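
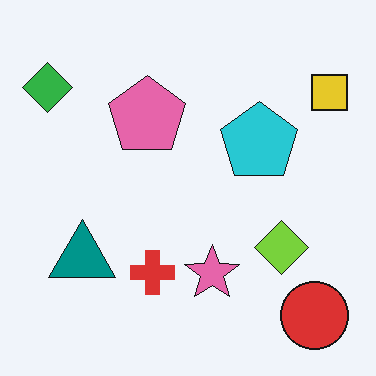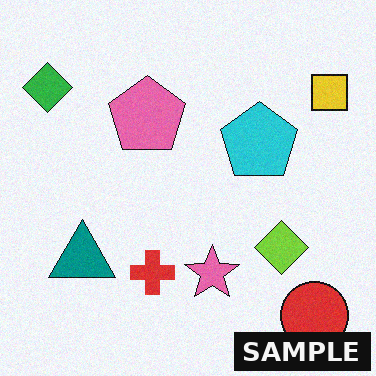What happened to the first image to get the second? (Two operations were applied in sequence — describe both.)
The image was degraded with subtle gaussian noise, then watermarked with the text "SAMPLE" in the lower-right corner.

Random speckle covers the whole image, including the flat background. A dark label reading "SAMPLE" appears in the lower-right corner.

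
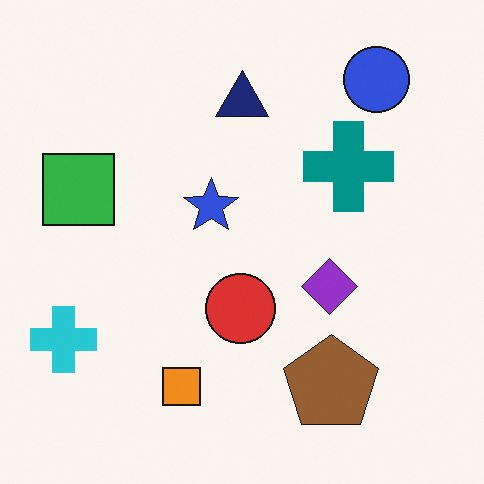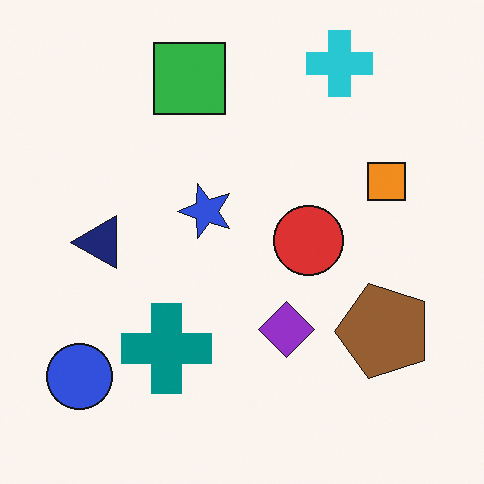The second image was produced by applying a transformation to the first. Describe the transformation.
Transposed (reflected across the top-left ↔ bottom-right diagonal).

Shapes have swapped their row and column positions — what was in the top-right is now in the bottom-left — a diagonal reflection.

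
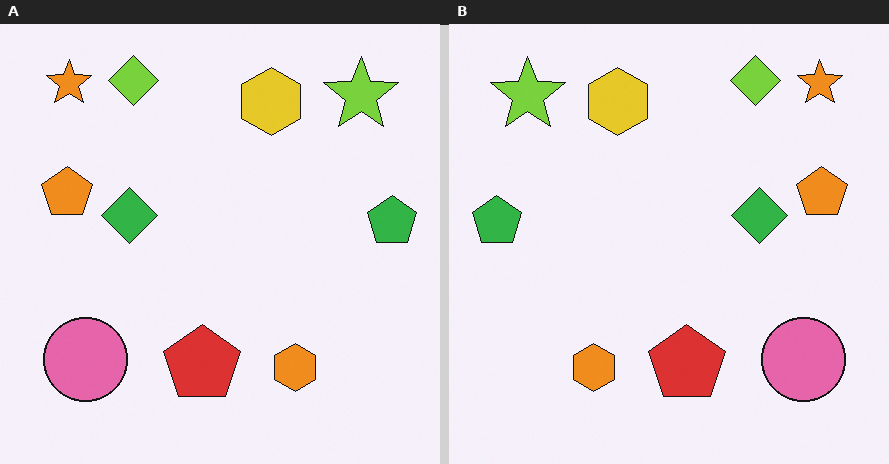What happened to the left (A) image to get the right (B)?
Flipped horizontally (left ↔ right).

The green pentagon is in the right of the left (A) image and the left of the right (B) — shapes on opposite sides of the vertical midline have swapped in a mirror flip.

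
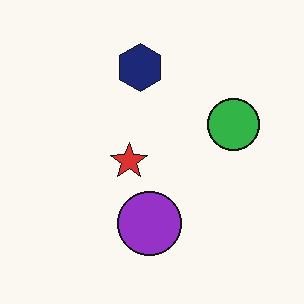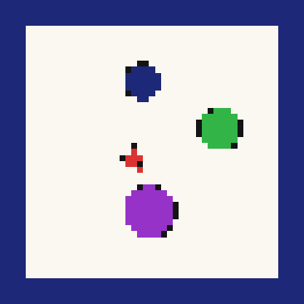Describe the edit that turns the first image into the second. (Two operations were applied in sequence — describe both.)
This is the original image moderately pixelated, then framed with a navy border.

Shapes are reduced to large square blocks; fine edges and outlines are lost — a downscale-then-upscale (mosaic) effect. A solid navy frame runs around the edge of the second image, with the content slightly shrunk inside it.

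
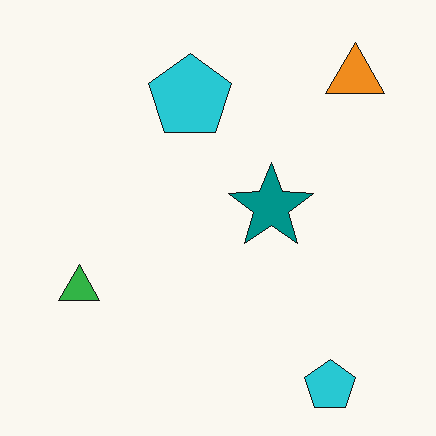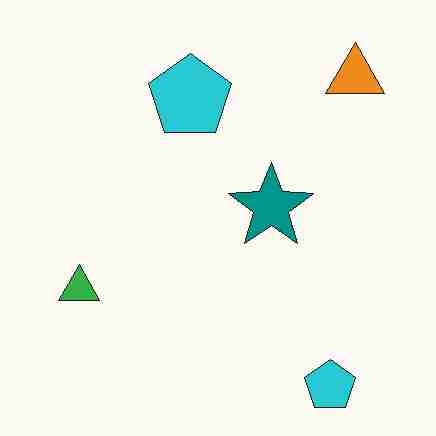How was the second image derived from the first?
Degraded with heavy JPEG compression.

Blocky 8×8 compression artifacts appear around shape edges and the flat background shows ringing — characteristic JPEG degradation.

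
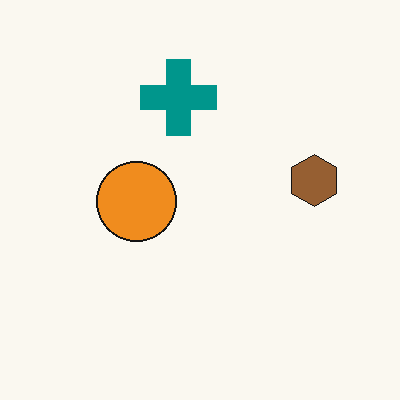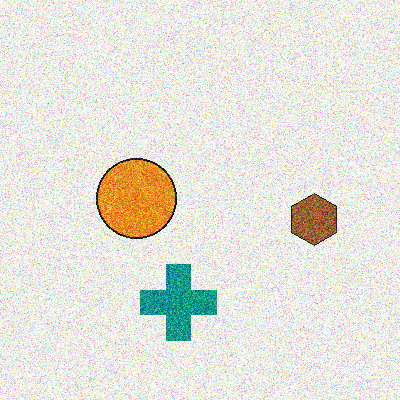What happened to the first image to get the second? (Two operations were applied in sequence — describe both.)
Degraded with heavy additive noise, then flipped vertically (top ↔ bottom).

Random speckle covers the whole image, including the flat background. The teal cross is in the top of the first image and the bottom of the second — shapes on opposite sides of the horizontal midline have swapped in a mirror flip.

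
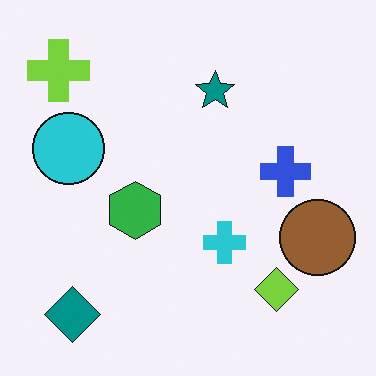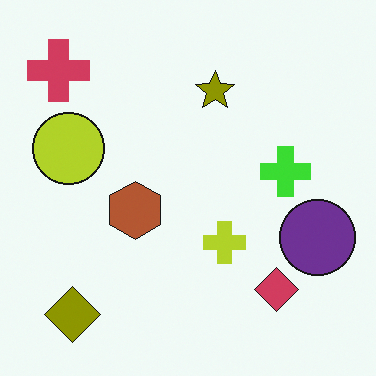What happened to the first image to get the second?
It was hue-shifted through roughly half the color wheel.

Every shape's color has rotated by the same amount around the hue wheel — a uniform hue shift.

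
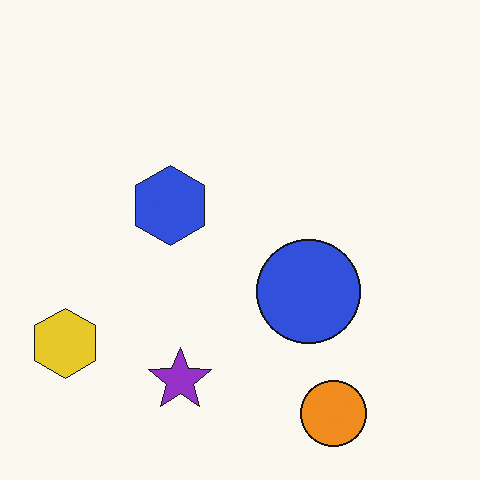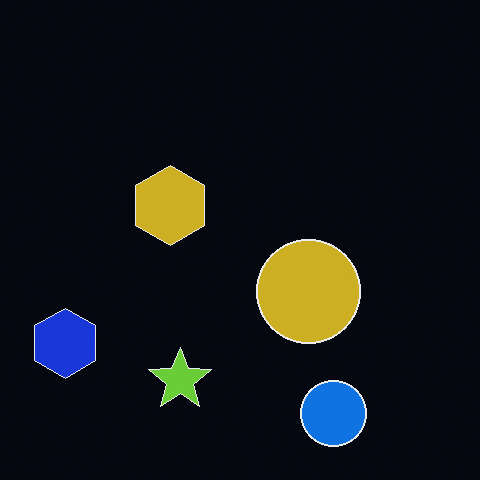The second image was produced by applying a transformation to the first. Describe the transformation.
The image was color-inverted (negative).

The light background has become dark and every shape's color is its complement — a photographic negative.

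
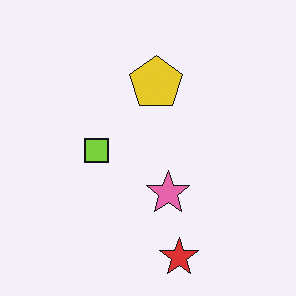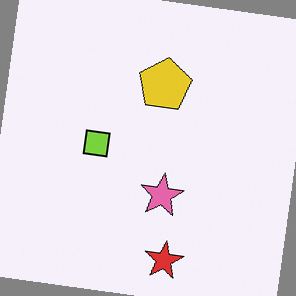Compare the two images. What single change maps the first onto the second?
This is the original image rotated clockwise by a slight angle.

Every shape is tilted by the same angle and the image corners show triangular fill wedges — a whole-image rotation by a non-right angle.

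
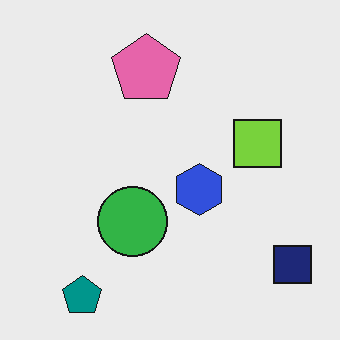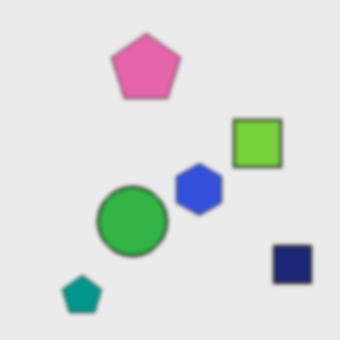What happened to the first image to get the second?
Given a subtle gaussian blur.

Shape edges and outlines are uniformly softened across the whole image.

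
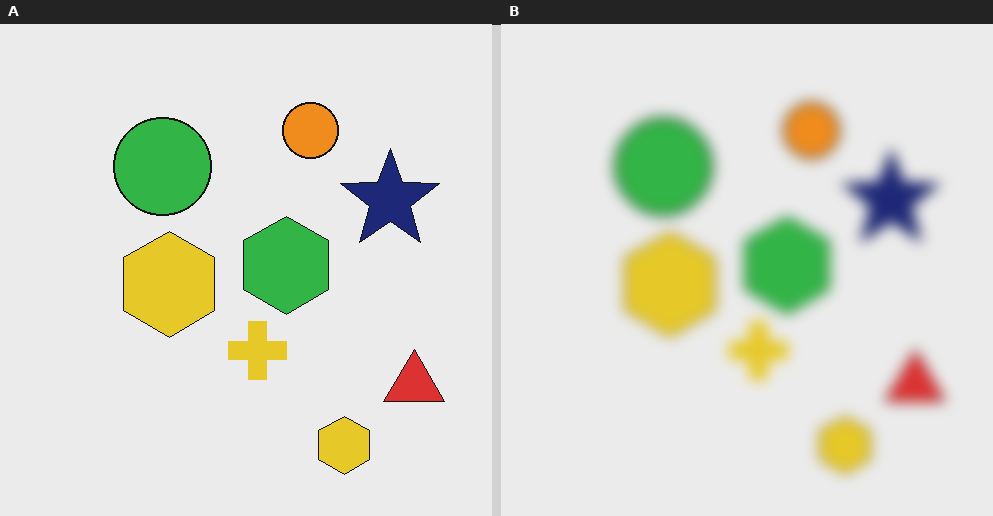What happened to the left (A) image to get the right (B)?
The image was strongly gaussian-blurred.

Shape edges and outlines are uniformly softened across the whole image.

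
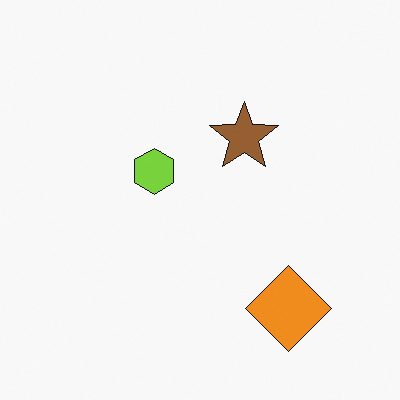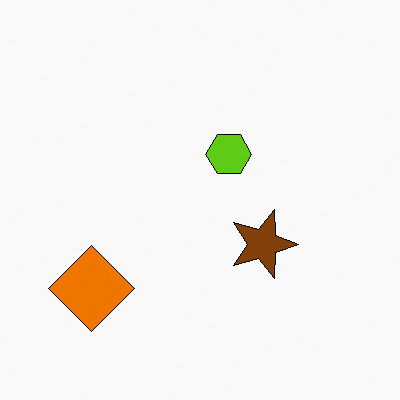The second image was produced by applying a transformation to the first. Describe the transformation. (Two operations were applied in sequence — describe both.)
It was rotated 90° clockwise, then given slightly increased contrast.

The orange diamond sits in the bottom-right of the first image and the bottom-left of the second — consistent with a whole-image 90° clockwise rotation. Tones are pushed away from mid-grey across the whole image — a global contrast change.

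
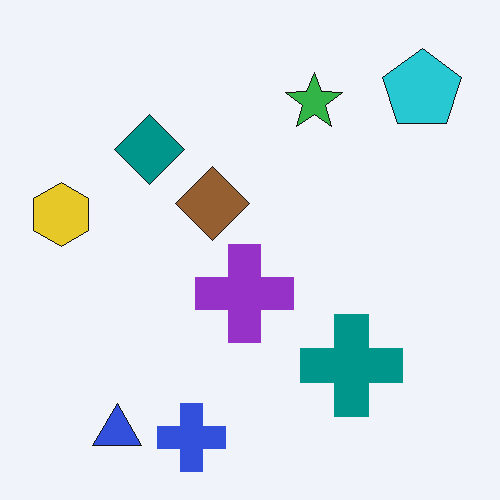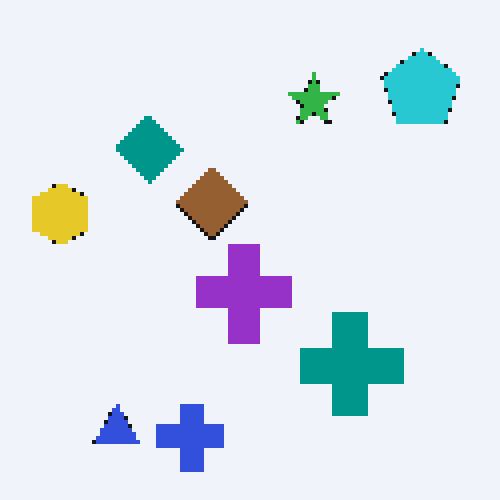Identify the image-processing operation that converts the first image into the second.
The image was lightly pixelated (a mild mosaic effect).

Shapes are reduced to large square blocks; fine edges and outlines are lost — a downscale-then-upscale (mosaic) effect.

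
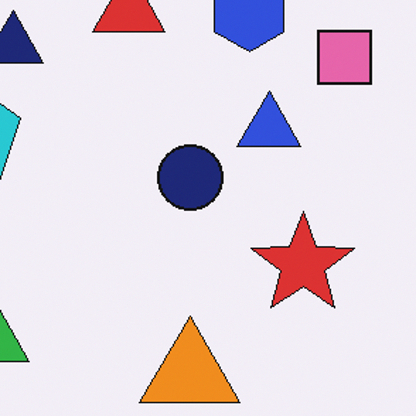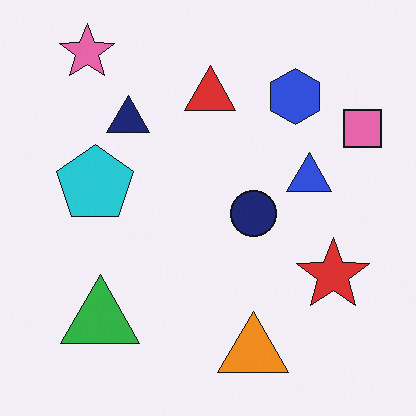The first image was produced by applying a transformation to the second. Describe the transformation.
The image was cropped slightly and scaled back up.

The visible shapes are larger and the field of view is narrower; shapes near the original edges may be partly or wholly outside the frame — a crop-and-rescale.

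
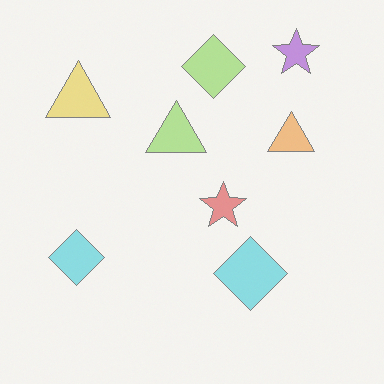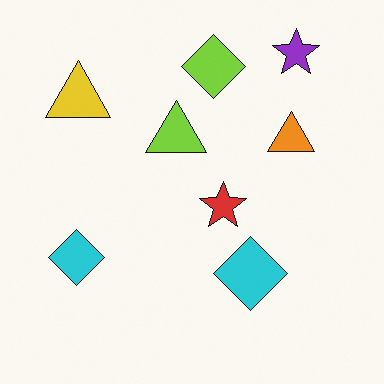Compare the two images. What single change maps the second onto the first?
This is the original image washed out (contrast reduced).

Tones are pushed toward mid-grey across the whole image — a global contrast change.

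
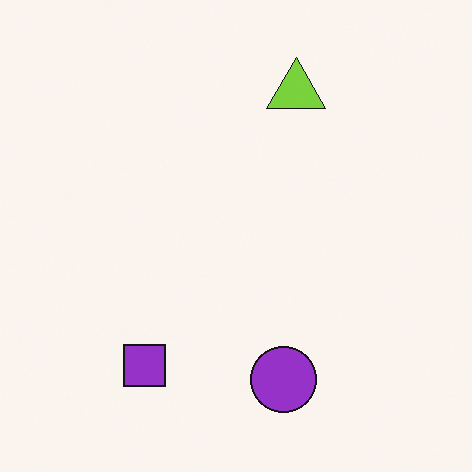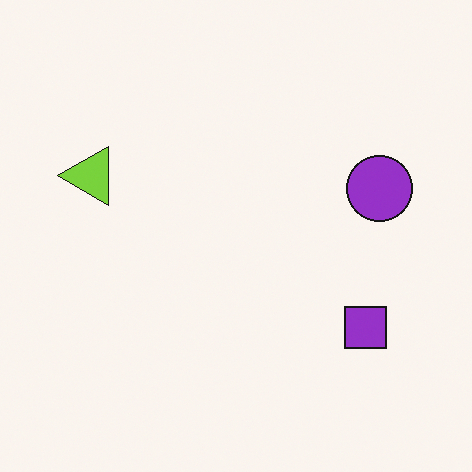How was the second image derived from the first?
The image was rotated 90° counter-clockwise.

The purple square sits in the bottom-left of the first image and the bottom-right of the second — consistent with a whole-image 90° counter-clockwise rotation.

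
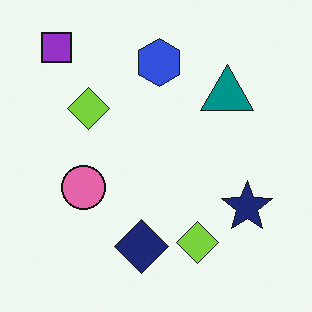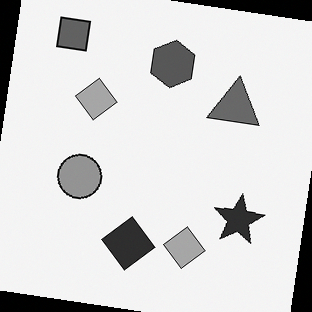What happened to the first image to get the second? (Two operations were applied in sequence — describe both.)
Converted to grayscale, then rotated clockwise by a few degrees.

All color is removed — every shape is now a shade of grey. Every shape is tilted by the same angle and the image corners show triangular fill wedges — a whole-image rotation by a non-right angle.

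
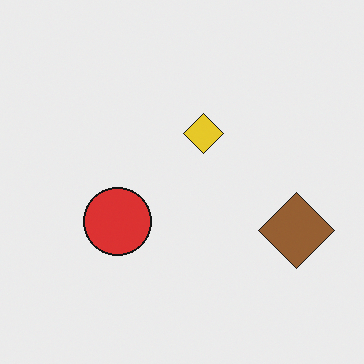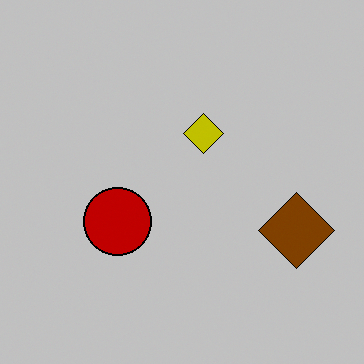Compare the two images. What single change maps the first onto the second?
The transformation is: aggressively posterized.

Each flat color has snapped to a coarser quantized level — most visibly, the near-white background has dropped to a flat grey.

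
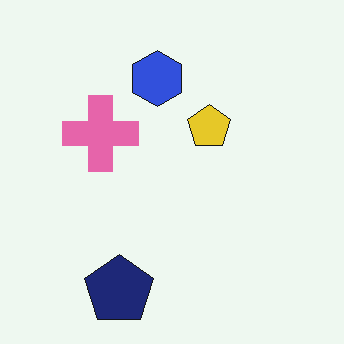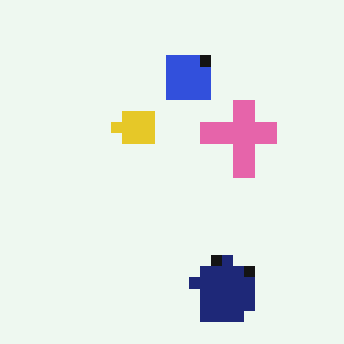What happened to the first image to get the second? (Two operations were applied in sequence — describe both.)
The second image is the first coarsely pixelated, then flipped horizontally (left ↔ right).

Shapes are reduced to large square blocks; fine edges and outlines are lost — a downscale-then-upscale (mosaic) effect. The pink cross is in the left of the first image and the right of the second — shapes on opposite sides of the vertical midline have swapped in a mirror flip.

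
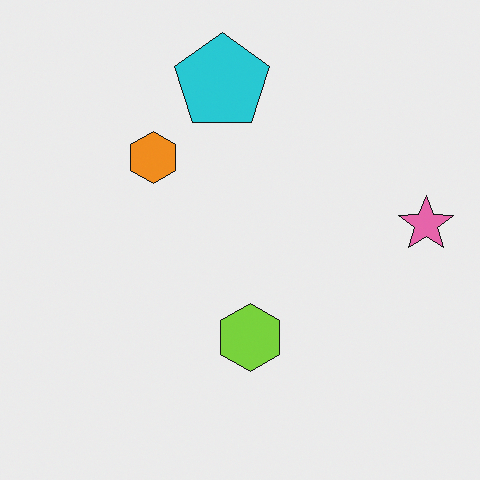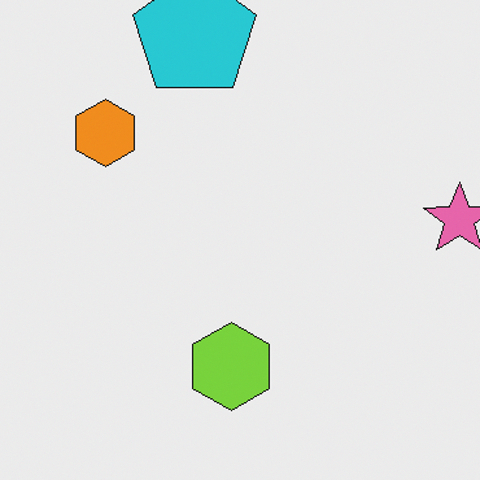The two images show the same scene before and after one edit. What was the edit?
It was cropped slightly and scaled back up.

The visible shapes are larger and the field of view is narrower; shapes near the original edges may be partly or wholly outside the frame — a crop-and-rescale.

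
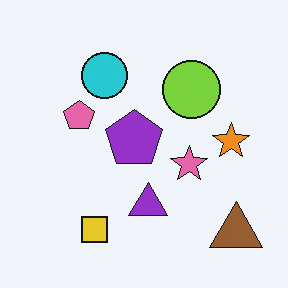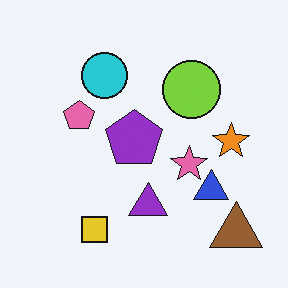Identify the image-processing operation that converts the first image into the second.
The transformation is: overlaid with an additional blue triangle.

A blue triangle appears in the second image that is absent from the first.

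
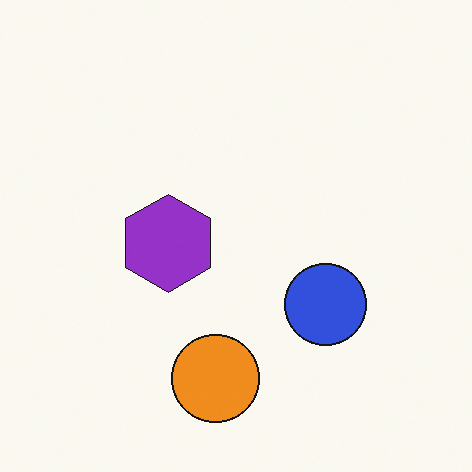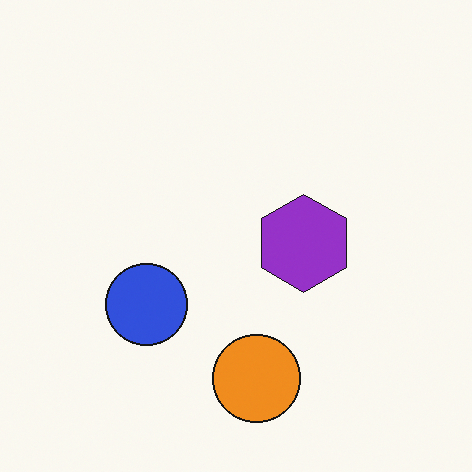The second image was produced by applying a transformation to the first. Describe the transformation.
It was flipped horizontally (left ↔ right).

The blue circle is in the right of the first image and the left of the second — shapes on opposite sides of the vertical midline have swapped in a mirror flip.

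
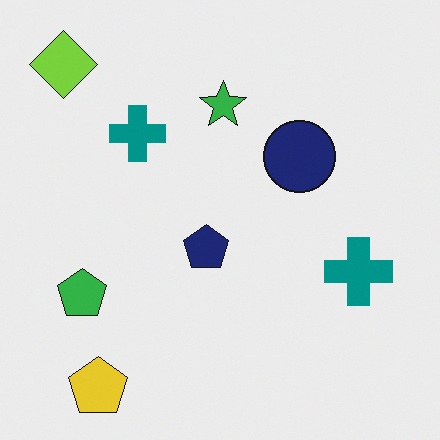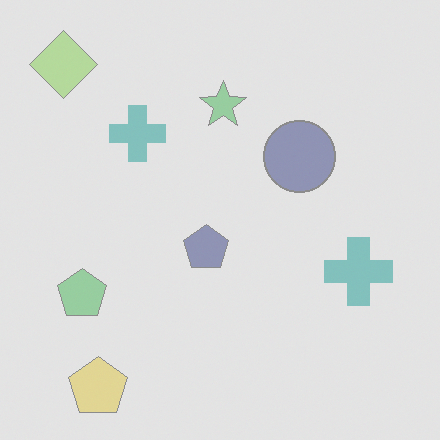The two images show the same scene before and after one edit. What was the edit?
It was washed out (contrast reduced).

Tones are pushed toward mid-grey across the whole image — a global contrast change.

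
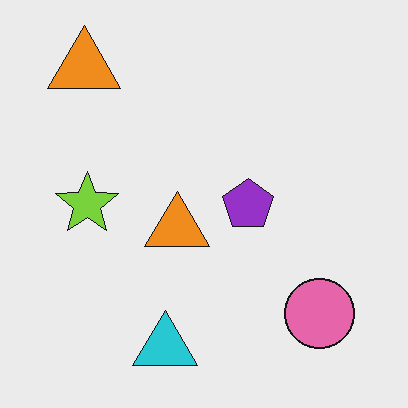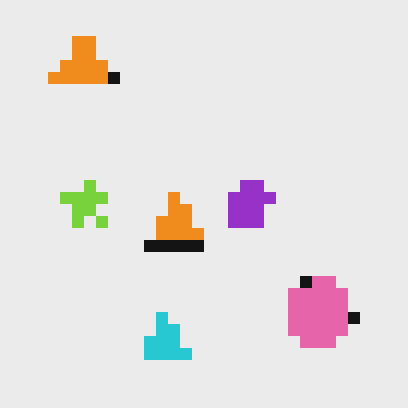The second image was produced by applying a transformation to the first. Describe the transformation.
The second image is the first coarsely pixelated.

Shapes are reduced to large square blocks; fine edges and outlines are lost — a downscale-then-upscale (mosaic) effect.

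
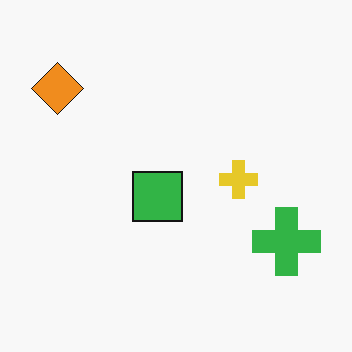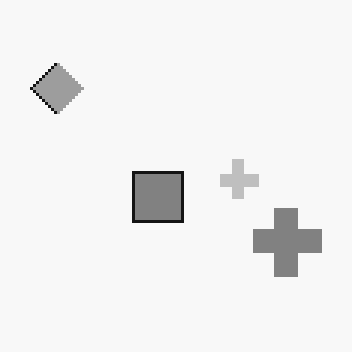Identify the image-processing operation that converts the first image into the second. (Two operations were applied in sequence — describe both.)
The image was converted to grayscale, then lightly pixelated (a mild mosaic effect).

All color is removed — every shape is now a shade of grey. Shapes are reduced to large square blocks; fine edges and outlines are lost — a downscale-then-upscale (mosaic) effect.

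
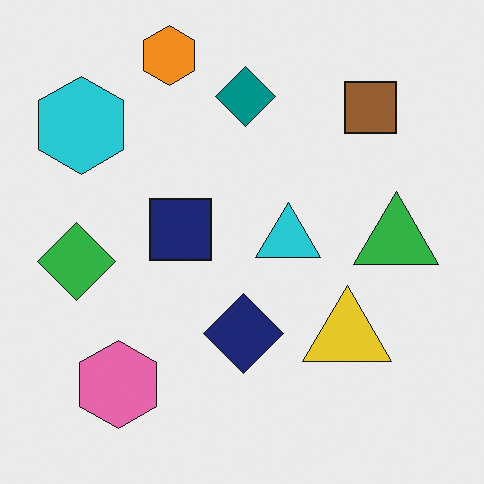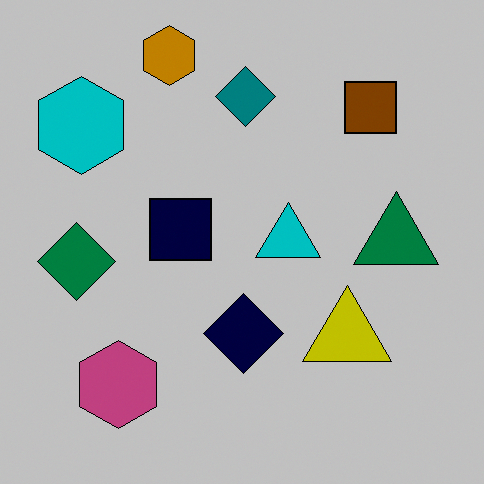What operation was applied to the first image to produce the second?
This is the original image aggressively posterized.

Each flat color has snapped to a coarser quantized level — most visibly, the near-white background has dropped to a flat grey.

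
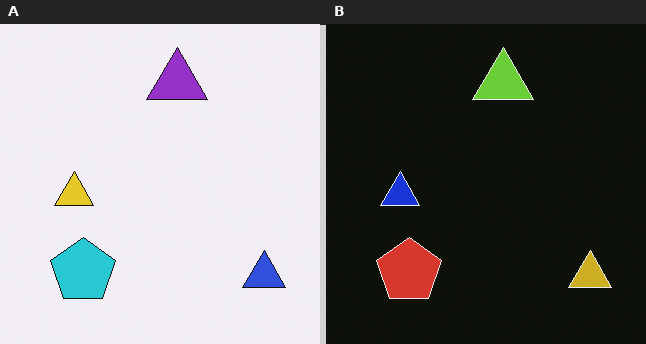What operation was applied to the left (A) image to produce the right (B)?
The transformation is: color-inverted (negative).

The light background has become dark and every shape's color is its complement — a photographic negative.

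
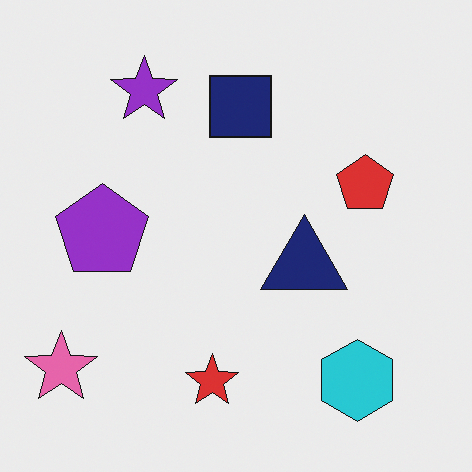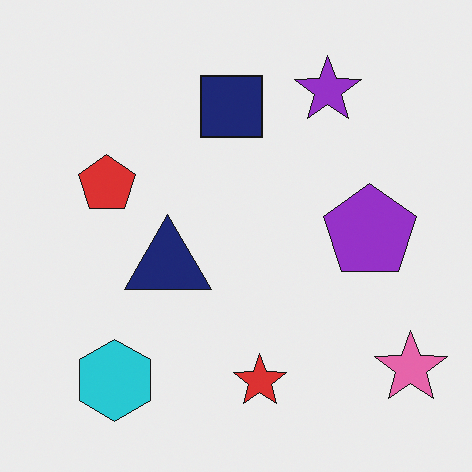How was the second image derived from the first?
Flipped horizontally (left ↔ right).

The pink star is in the bottom-left of the first image and the bottom-right of the second — shapes on opposite sides of the vertical midline have swapped in a mirror flip.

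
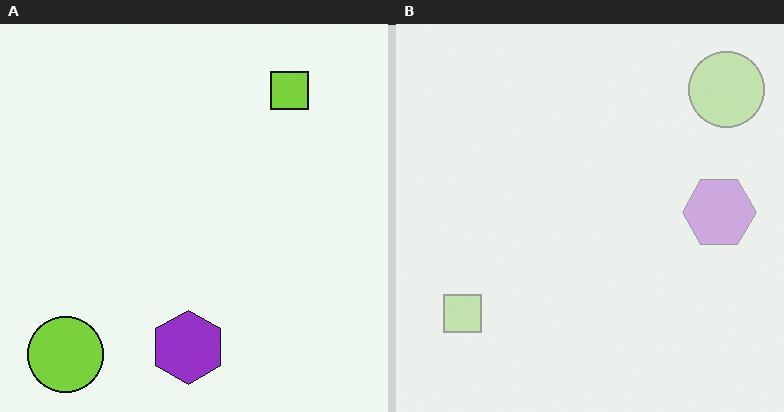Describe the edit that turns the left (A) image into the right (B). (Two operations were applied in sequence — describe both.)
It was transposed (reflected across the top-left ↔ bottom-right diagonal), then given much lower contrast.

Shapes have swapped their row and column positions — what was in the top-right is now in the bottom-left — a diagonal reflection. Tones are pushed toward mid-grey across the whole image — a global contrast change.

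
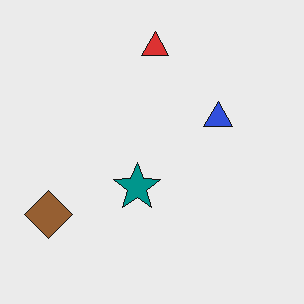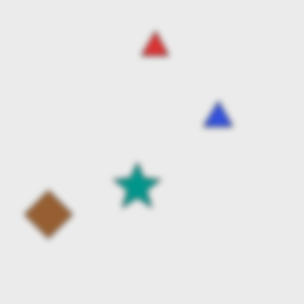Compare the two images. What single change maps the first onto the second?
The second image is the first moderately blurred.

Shape edges and outlines are uniformly softened across the whole image.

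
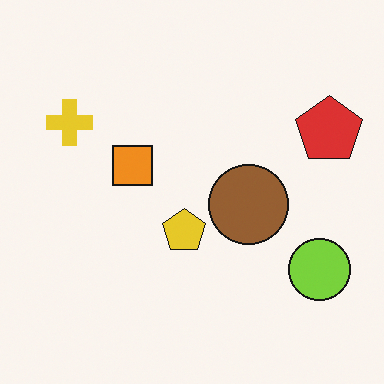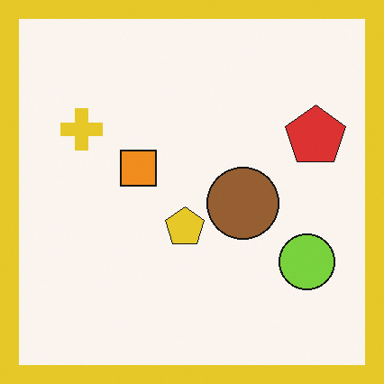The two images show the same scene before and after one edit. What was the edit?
The second image is the first framed with a yellow border.

A solid yellow frame runs around the edge of the second image, with the content slightly shrunk inside it.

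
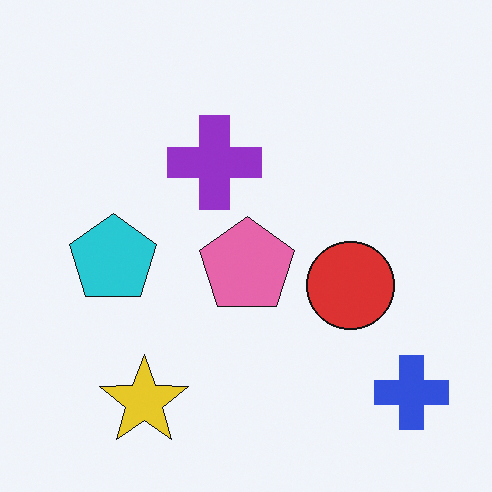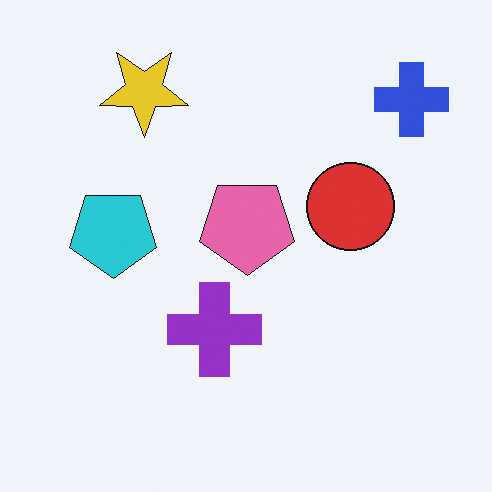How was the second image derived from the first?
The second image is the first flipped vertically (top ↔ bottom).

The yellow star is in the bottom-left of the first image and the top-left of the second — shapes on opposite sides of the horizontal midline have swapped in a mirror flip.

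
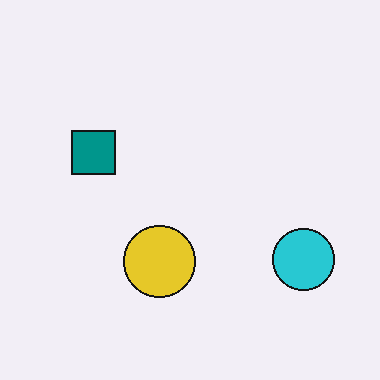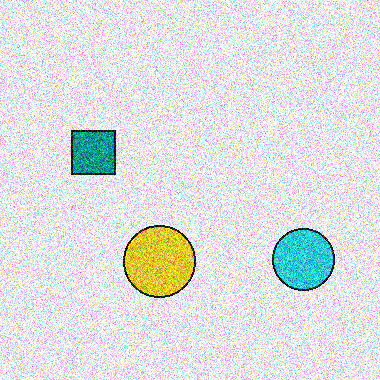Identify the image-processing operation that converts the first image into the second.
It was degraded with a thick layer of grain.

Random speckle covers the whole image, including the flat background.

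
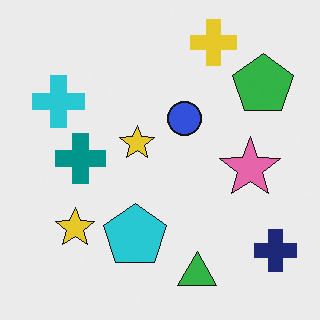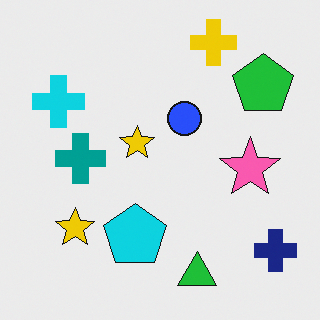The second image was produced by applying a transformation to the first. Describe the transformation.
The image was slightly oversaturated.

All colors are more vivid — a global saturation change.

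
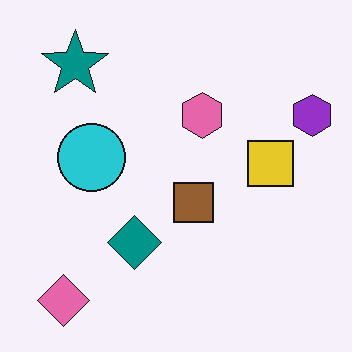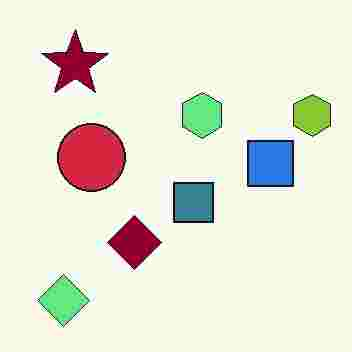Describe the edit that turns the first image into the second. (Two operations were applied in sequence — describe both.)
Hue-shifted through roughly half the color wheel, then heavily JPEG-compressed with obvious blocking artifacts.

Every shape's color has rotated by the same amount around the hue wheel — a uniform hue shift. Blocky 8×8 compression artifacts appear around shape edges and the flat background shows ringing — characteristic JPEG degradation.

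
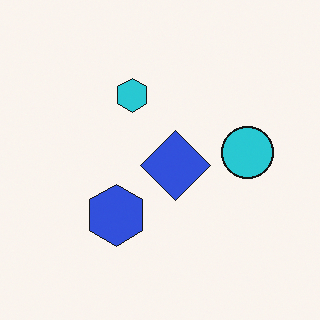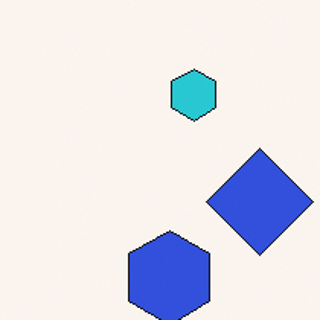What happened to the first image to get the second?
It was cropped slightly and scaled back up.

The visible shapes are larger and the field of view is narrower; shapes near the original edges may be partly or wholly outside the frame — a crop-and-rescale.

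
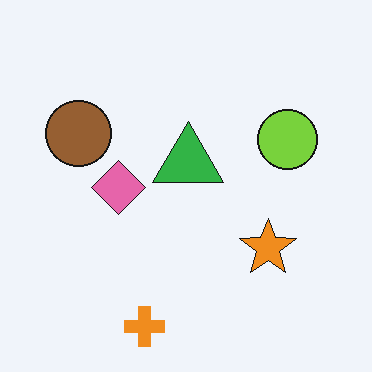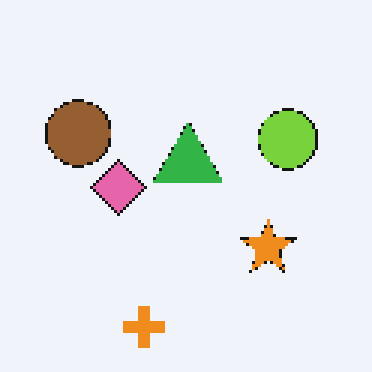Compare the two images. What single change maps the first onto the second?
It was lightly pixelated (a mild mosaic effect).

Shapes are reduced to large square blocks; fine edges and outlines are lost — a downscale-then-upscale (mosaic) effect.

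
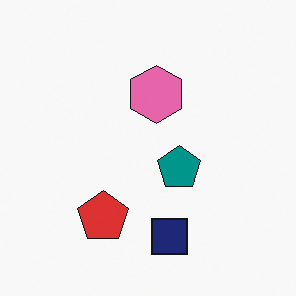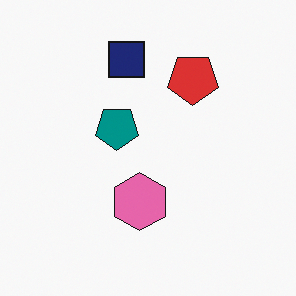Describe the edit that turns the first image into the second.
The transformation is: rotated 180°.

The navy square sits in the bottom of the first image and the top of the second — consistent with a whole-image 180° rotation.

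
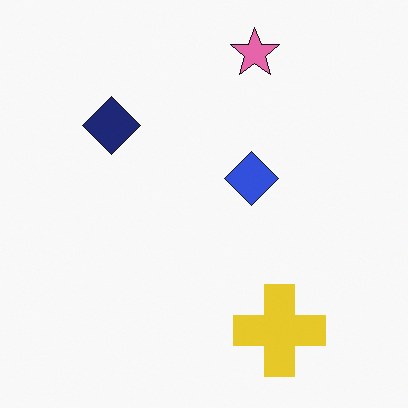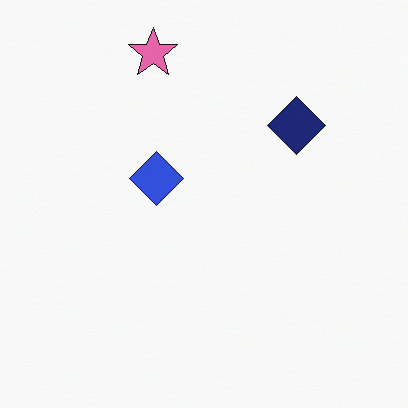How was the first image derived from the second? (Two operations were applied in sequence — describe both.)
This is the original image flipped horizontally (left ↔ right), then overlaid with an additional yellow cross.

The navy diamond is in the top-right of the second image and the top-left of the first — shapes on opposite sides of the vertical midline have swapped in a mirror flip. A yellow cross appears in the first image that is absent from the second.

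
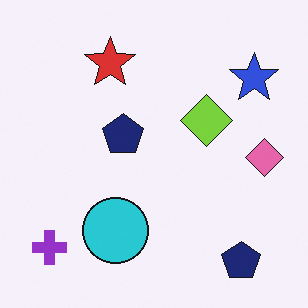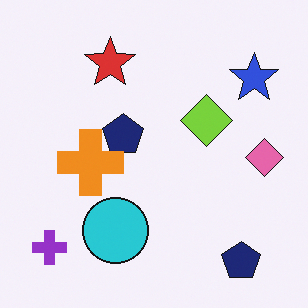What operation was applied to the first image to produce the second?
The image was overlaid with an additional orange cross.

An orange cross appears in the second image that is absent from the first.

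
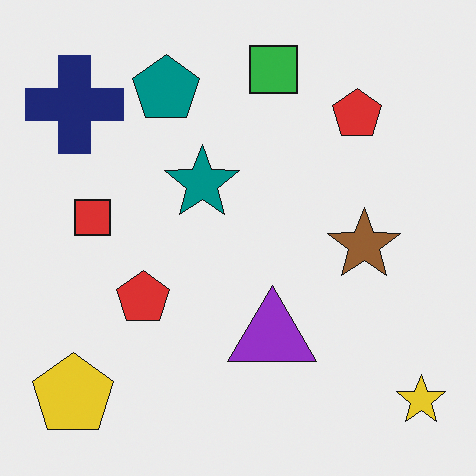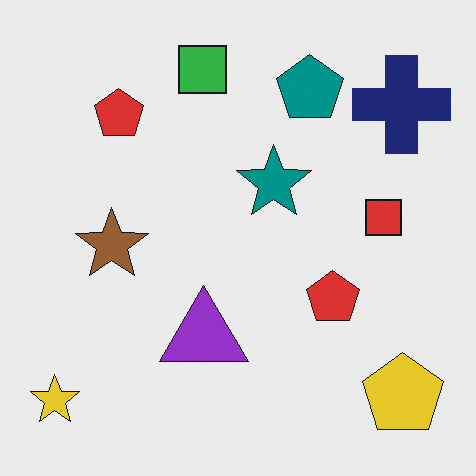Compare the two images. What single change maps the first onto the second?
The second image is the first flipped horizontally (left ↔ right).

The yellow star is in the bottom-right of the first image and the bottom-left of the second — shapes on opposite sides of the vertical midline have swapped in a mirror flip.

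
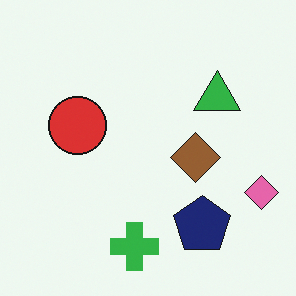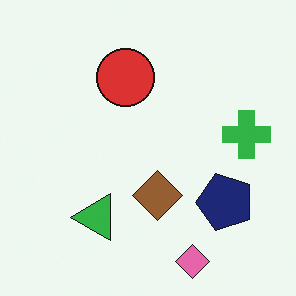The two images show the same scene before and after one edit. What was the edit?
The transformation is: transposed (reflected across the top-left ↔ bottom-right diagonal).

Shapes have swapped their row and column positions — what was in the top-right is now in the bottom-left — a diagonal reflection.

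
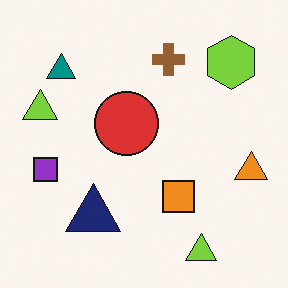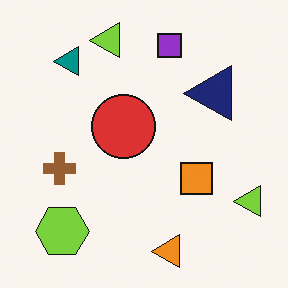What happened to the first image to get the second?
The second image is the first transposed (reflected across the top-left ↔ bottom-right diagonal).

Shapes have swapped their row and column positions — what was in the top-right is now in the bottom-left — a diagonal reflection.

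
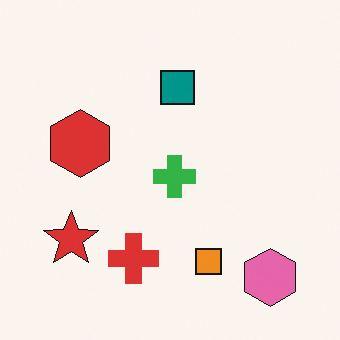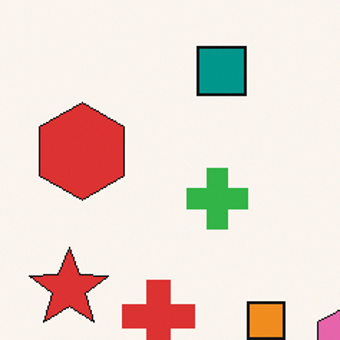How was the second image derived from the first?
The transformation is: cropped to a modestly smaller region and rescaled.

The visible shapes are larger and the field of view is narrower; shapes near the original edges may be partly or wholly outside the frame — a crop-and-rescale.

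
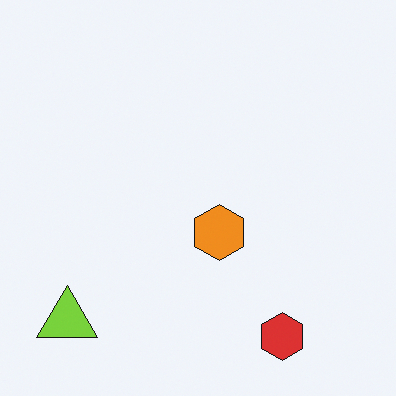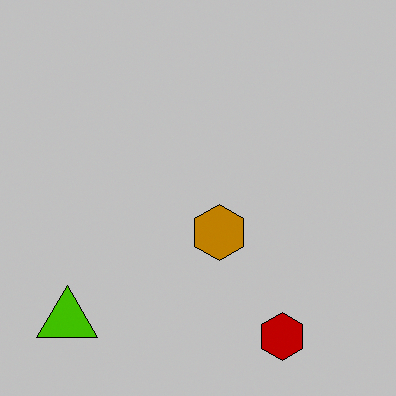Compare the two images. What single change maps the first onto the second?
This is the original image aggressively posterized.

Each flat color has snapped to a coarser quantized level — most visibly, the near-white background has dropped to a flat grey.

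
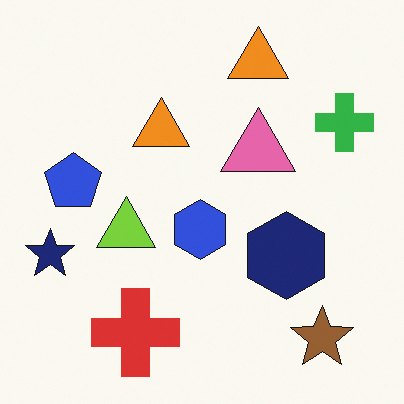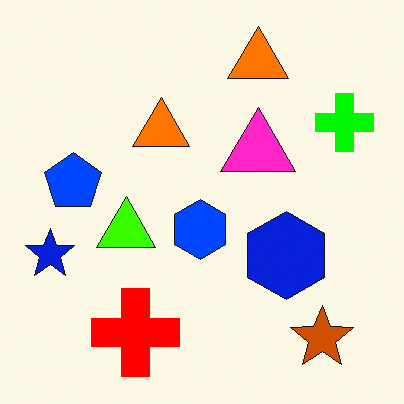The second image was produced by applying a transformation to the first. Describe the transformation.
It was heavily oversaturated.

All colors are more vivid — a global saturation change.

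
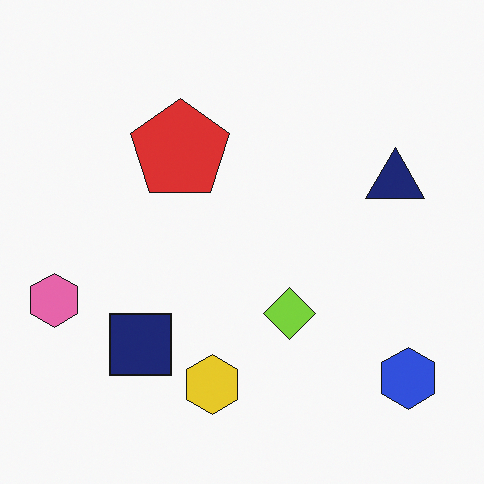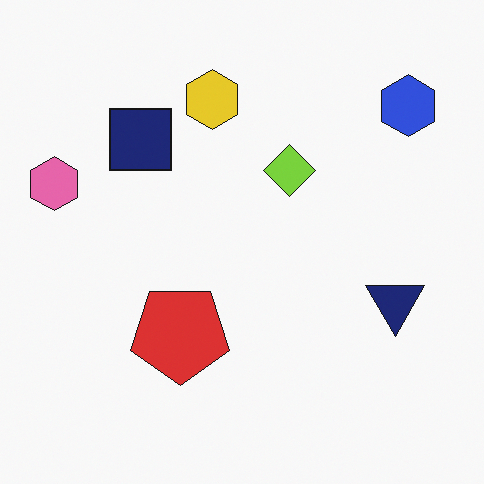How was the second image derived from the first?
This is the original image flipped vertically (top ↔ bottom).

The yellow hexagon is in the bottom of the first image and the top of the second — shapes on opposite sides of the horizontal midline have swapped in a mirror flip.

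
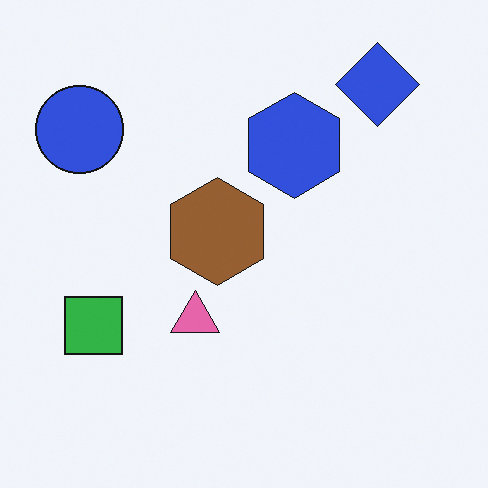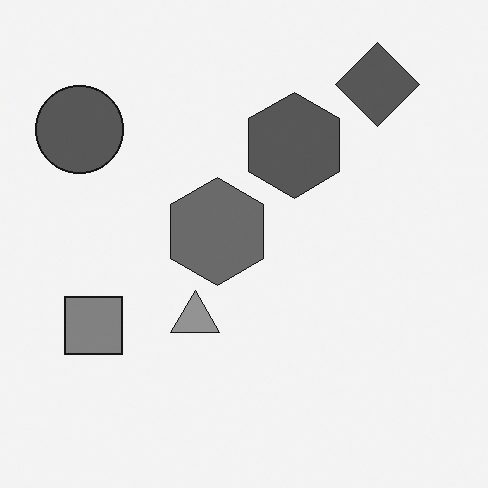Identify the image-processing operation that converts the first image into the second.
It was converted to grayscale.

All color is removed — every shape is now a shade of grey.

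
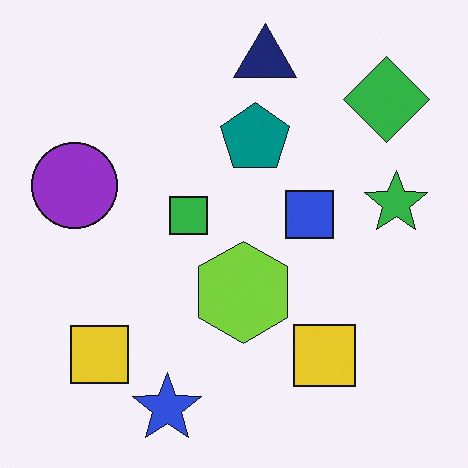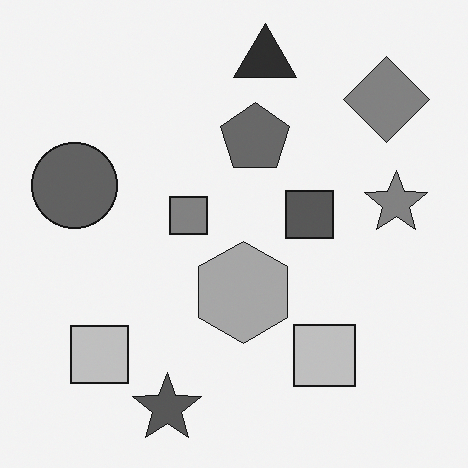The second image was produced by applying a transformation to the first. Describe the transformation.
The second image is the first converted to grayscale.

All color is removed — every shape is now a shade of grey.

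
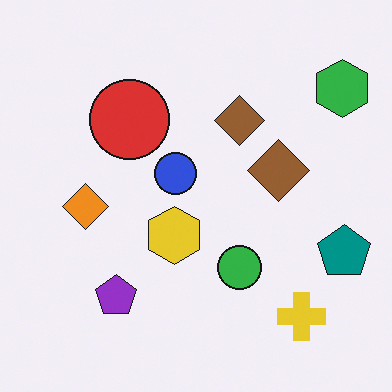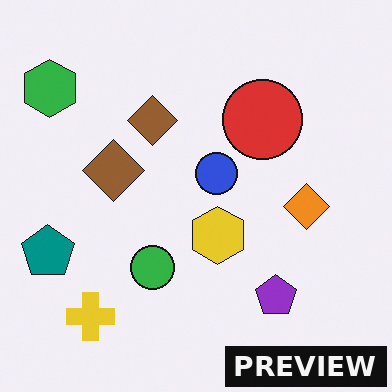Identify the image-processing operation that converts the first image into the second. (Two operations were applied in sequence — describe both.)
Flipped horizontally (left ↔ right), then watermarked with the text "PREVIEW" in the lower-right corner.

The teal pentagon is in the right of the first image and the left of the second — shapes on opposite sides of the vertical midline have swapped in a mirror flip. A dark label reading "PREVIEW" appears in the lower-right corner.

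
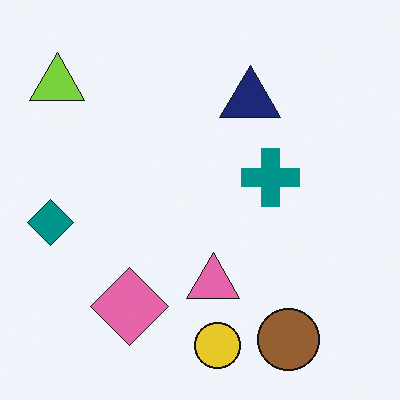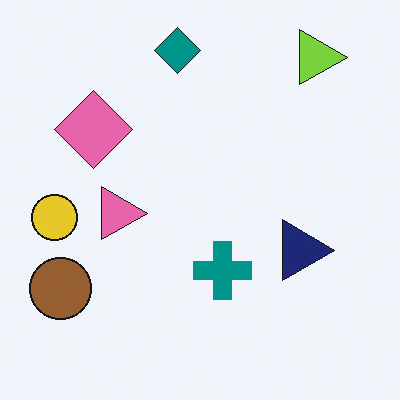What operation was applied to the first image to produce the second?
This is the original image rotated 90° clockwise.

The lime triangle sits in the top-left of the first image and the top-right of the second — consistent with a whole-image 90° clockwise rotation.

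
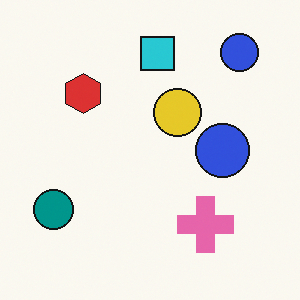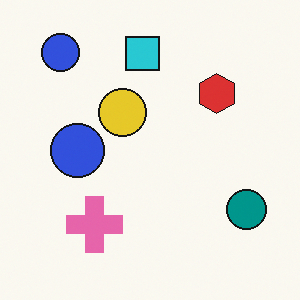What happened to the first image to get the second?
The transformation is: flipped horizontally (left ↔ right).

The teal circle is in the bottom-left of the first image and the bottom-right of the second — shapes on opposite sides of the vertical midline have swapped in a mirror flip.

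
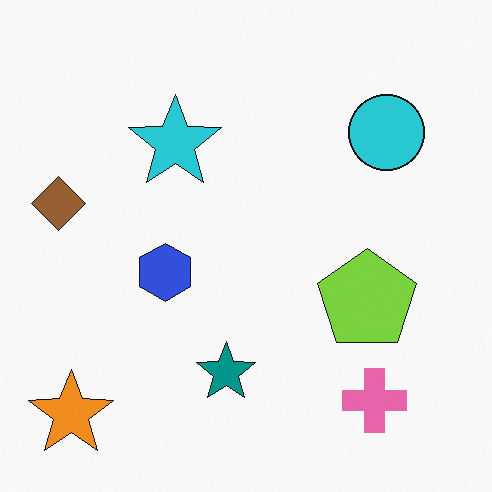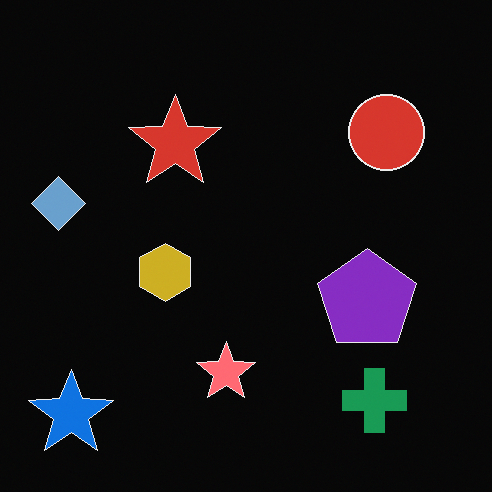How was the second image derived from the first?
Color-inverted (negative).

The light background has become dark and every shape's color is its complement — a photographic negative.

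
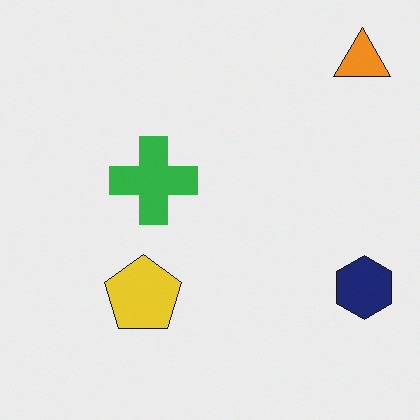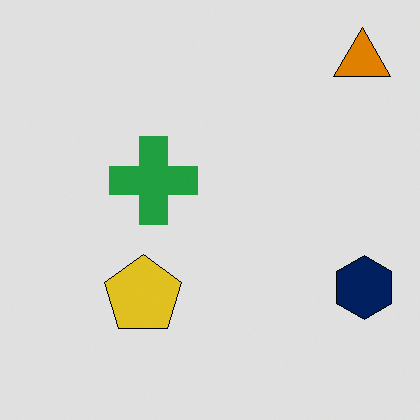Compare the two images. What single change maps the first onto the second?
Moderately posterized.

Each flat color has snapped to a coarser quantized level — most visibly, the near-white background has dropped to a flat grey.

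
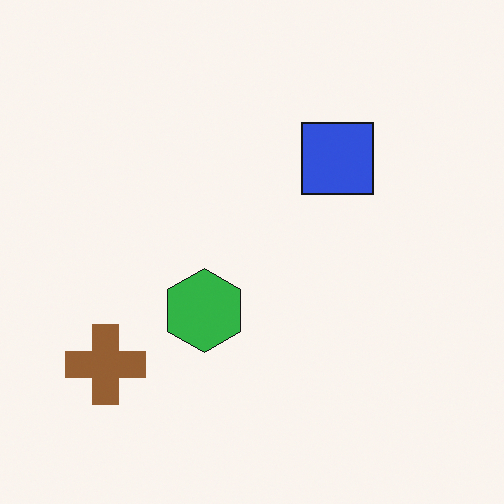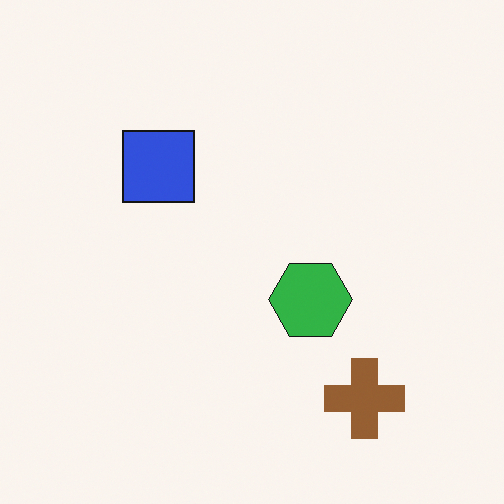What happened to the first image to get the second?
The image was rotated 90° counter-clockwise.

The brown cross sits in the bottom-left of the first image and the bottom-right of the second — consistent with a whole-image 90° counter-clockwise rotation.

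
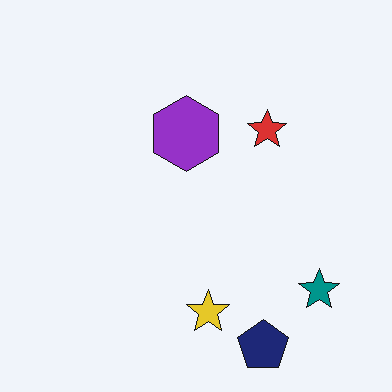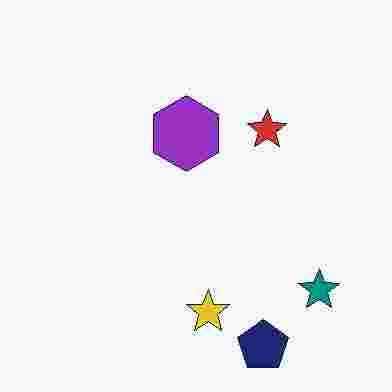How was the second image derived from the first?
The image was degraded with heavy JPEG compression.

Blocky 8×8 compression artifacts appear around shape edges and the flat background shows ringing — characteristic JPEG degradation.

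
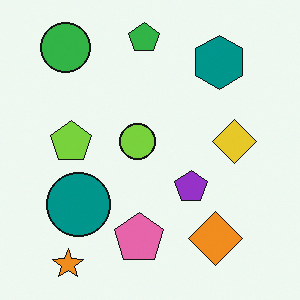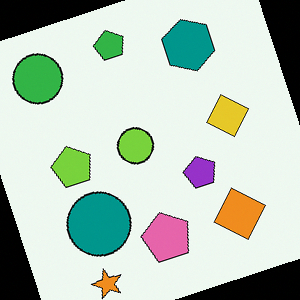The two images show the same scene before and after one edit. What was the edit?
Rotated counter-clockwise by a clearly visible amount.

Every shape is tilted by the same angle and the image corners show triangular fill wedges — a whole-image rotation by a non-right angle.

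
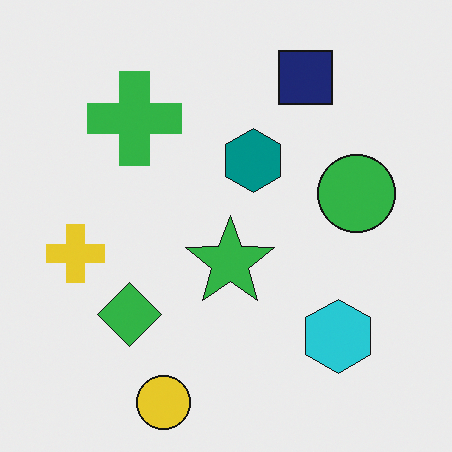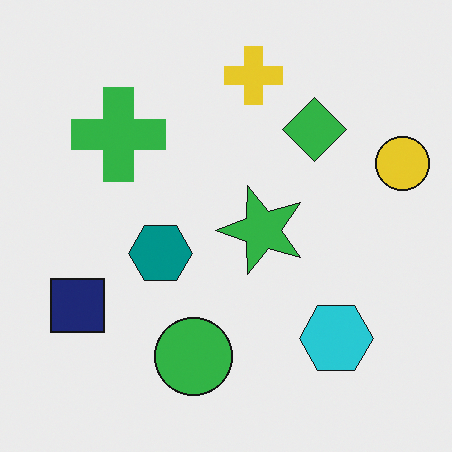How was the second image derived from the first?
Transposed (reflected across the top-left ↔ bottom-right diagonal).

Shapes have swapped their row and column positions — what was in the top-right is now in the bottom-left — a diagonal reflection.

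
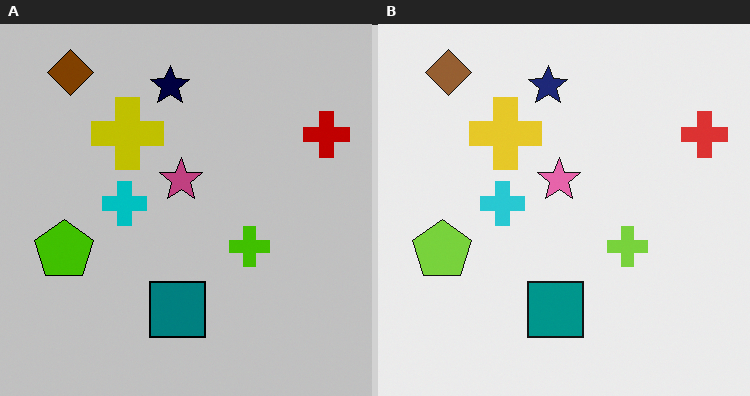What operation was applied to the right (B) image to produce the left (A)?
The left (A) image is the right (B) heavily posterized to just a handful of flat colors.

Each flat color has snapped to a coarser quantized level — most visibly, the near-white background has dropped to a flat grey.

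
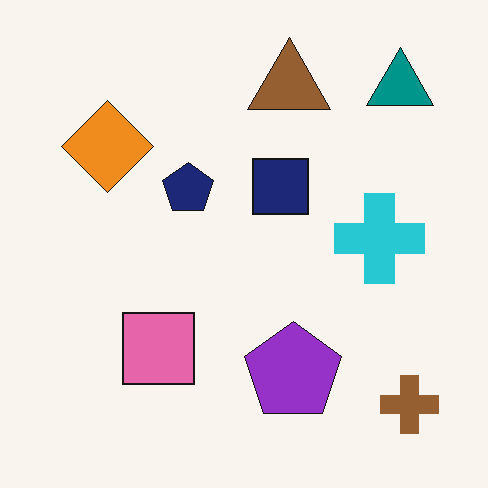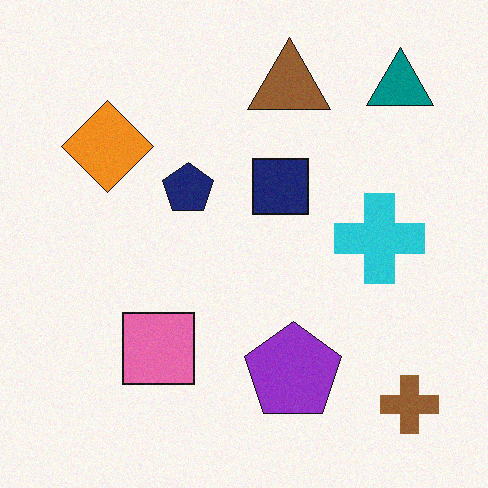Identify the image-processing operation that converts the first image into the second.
The transformation is: degraded with subtle gaussian noise.

Random speckle covers the whole image, including the flat background.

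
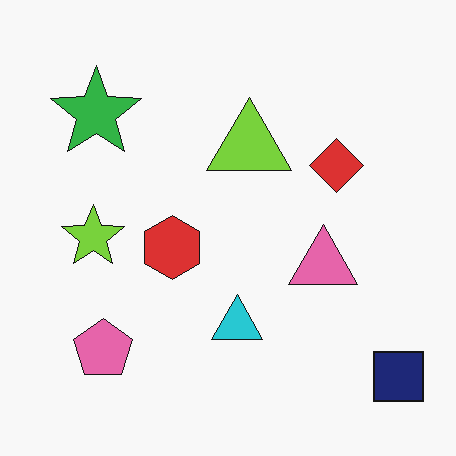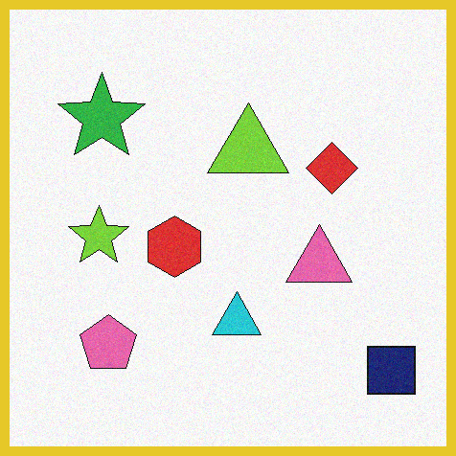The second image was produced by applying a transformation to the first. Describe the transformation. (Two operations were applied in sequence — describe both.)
This is the original image degraded with subtle gaussian noise, then framed with a yellow border.

Random speckle covers the whole image, including the flat background. A solid yellow frame runs around the edge of the second image, with the content slightly shrunk inside it.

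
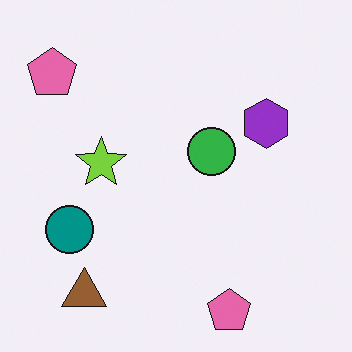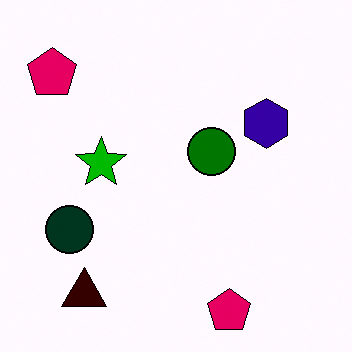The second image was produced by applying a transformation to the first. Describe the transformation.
The transformation is: given much higher contrast.

Tones are pushed away from mid-grey across the whole image — a global contrast change.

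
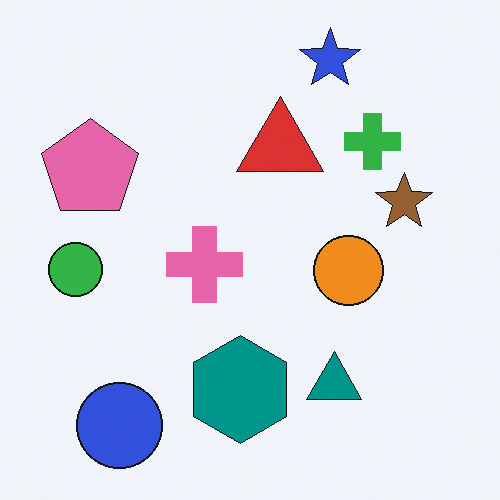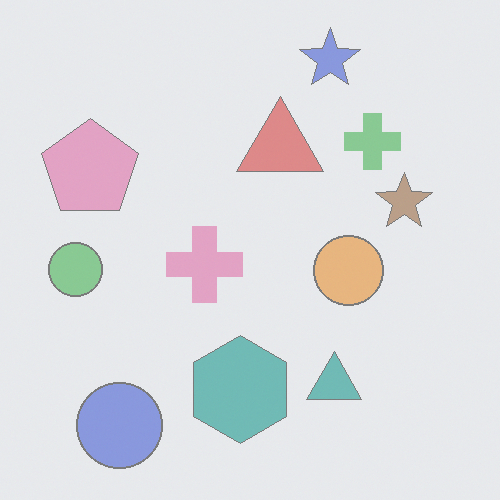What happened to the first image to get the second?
The image was given much lower contrast.

Tones are pushed toward mid-grey across the whole image — a global contrast change.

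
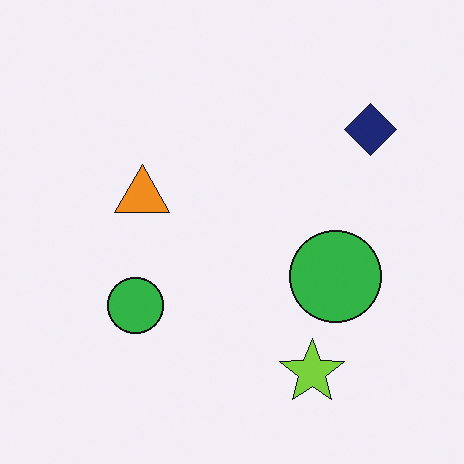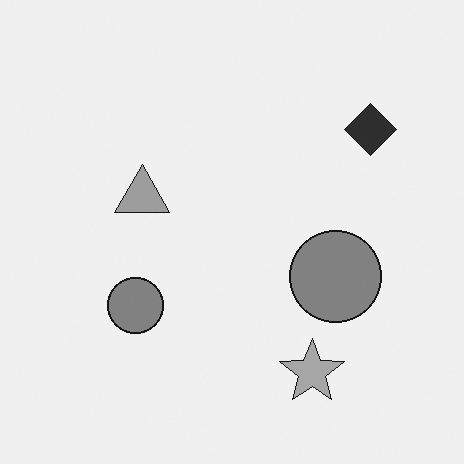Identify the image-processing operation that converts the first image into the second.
This is the original image converted to grayscale.

All color is removed — every shape is now a shade of grey.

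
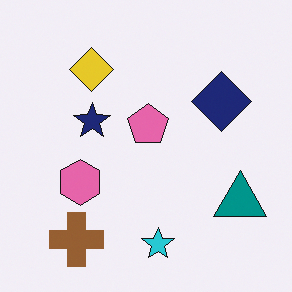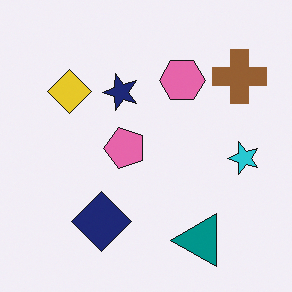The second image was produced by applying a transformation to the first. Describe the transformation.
The image was transposed (reflected across the top-left ↔ bottom-right diagonal).

Shapes have swapped their row and column positions — what was in the top-right is now in the bottom-left — a diagonal reflection.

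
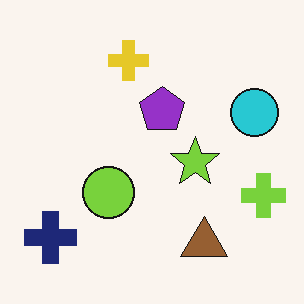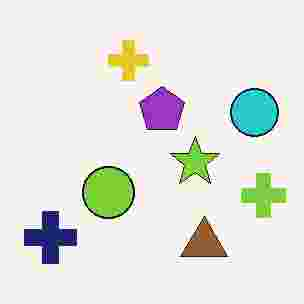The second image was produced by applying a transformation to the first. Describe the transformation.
It was degraded with heavy JPEG compression.

Blocky 8×8 compression artifacts appear around shape edges and the flat background shows ringing — characteristic JPEG degradation.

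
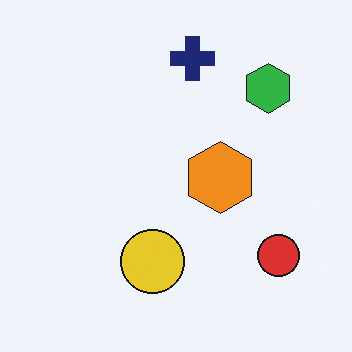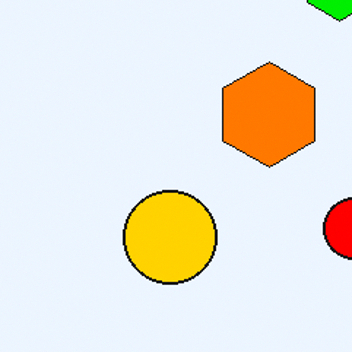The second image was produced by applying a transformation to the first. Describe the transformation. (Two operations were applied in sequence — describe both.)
It was heavily oversaturated, then cropped to a modestly smaller region and rescaled.

All colors are more vivid — a global saturation change. The visible shapes are larger and the field of view is narrower; shapes near the original edges may be partly or wholly outside the frame — a crop-and-rescale.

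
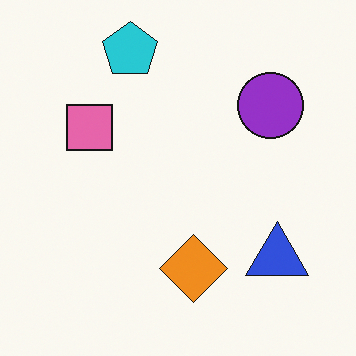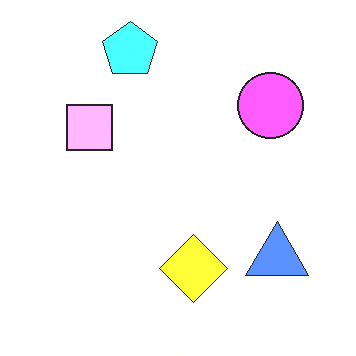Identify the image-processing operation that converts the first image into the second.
Noticeably brightened.

Every pixel — background and shapes alike — is uniformly brightened.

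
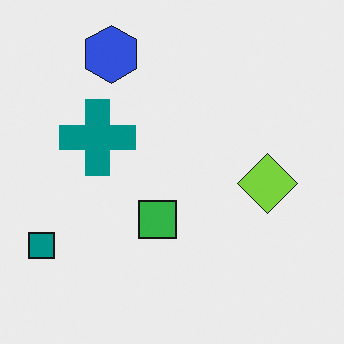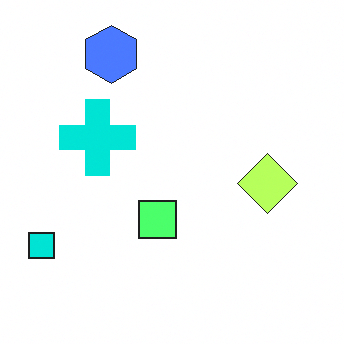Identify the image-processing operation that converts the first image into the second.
Brightened a lot.

Every pixel — background and shapes alike — is uniformly brightened.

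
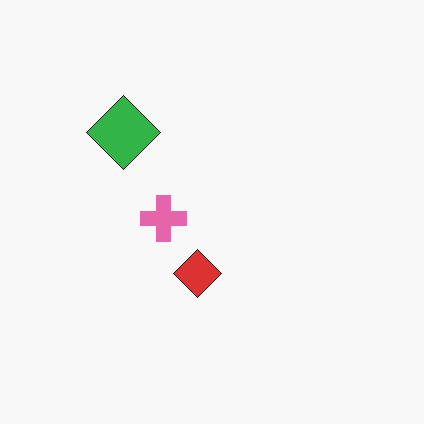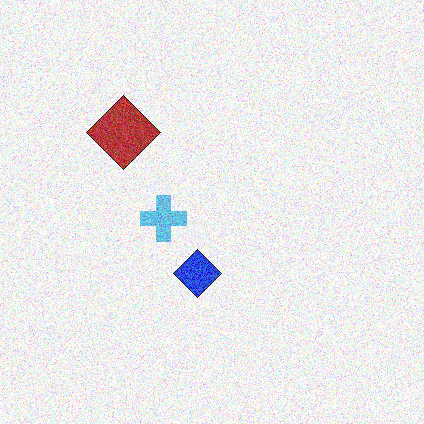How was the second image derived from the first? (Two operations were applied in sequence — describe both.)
Degraded with visible gaussian noise, then hue-shifted through roughly half the color wheel.

Random speckle covers the whole image, including the flat background. Every shape's color has rotated by the same amount around the hue wheel — a uniform hue shift.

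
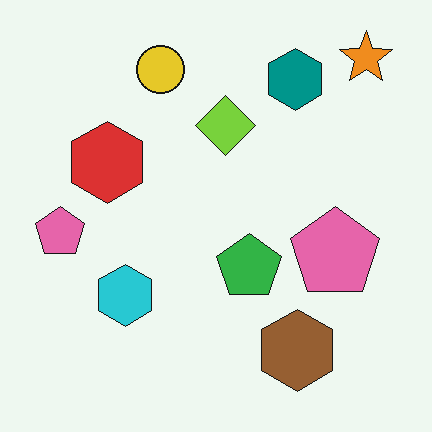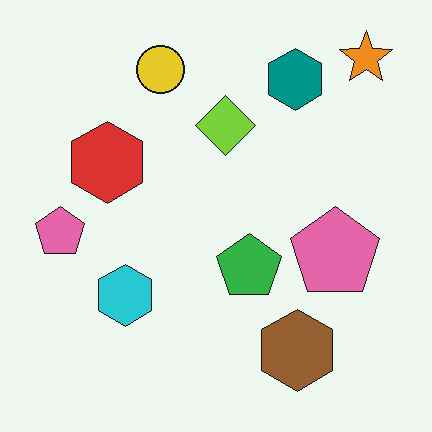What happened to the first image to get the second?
JPEG-compressed with visible artifacts.

Blocky 8×8 compression artifacts appear around shape edges and the flat background shows ringing — characteristic JPEG degradation.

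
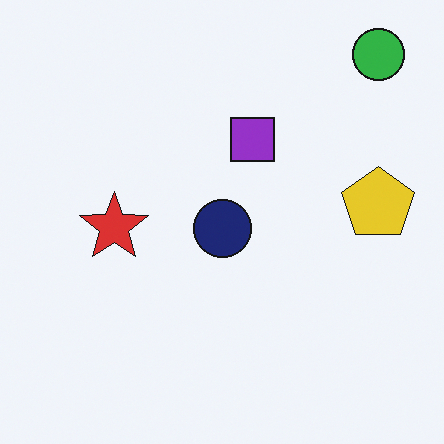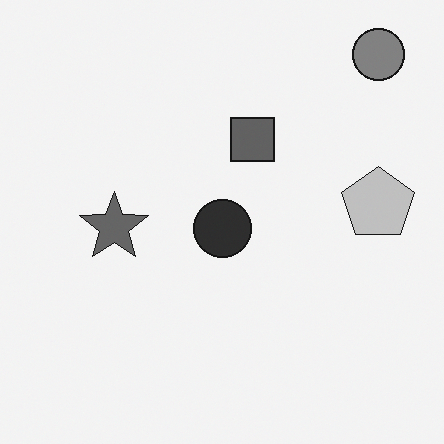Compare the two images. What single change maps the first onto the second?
It was converted to grayscale.

All color is removed — every shape is now a shade of grey.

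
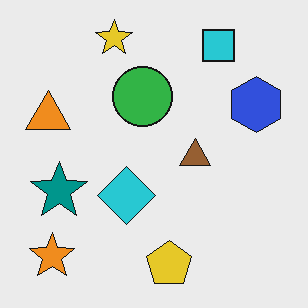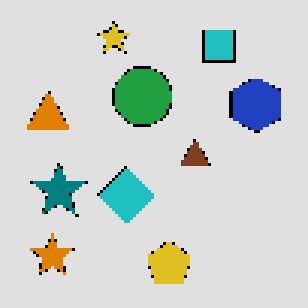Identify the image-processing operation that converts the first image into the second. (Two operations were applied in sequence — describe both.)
The image was mildly pixelated, then posterized to a reduced palette.

Shapes are reduced to large square blocks; fine edges and outlines are lost — a downscale-then-upscale (mosaic) effect. Each flat color has snapped to a coarser quantized level — most visibly, the near-white background has dropped to a flat grey.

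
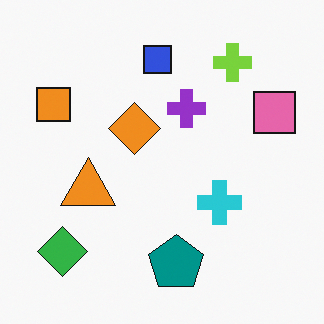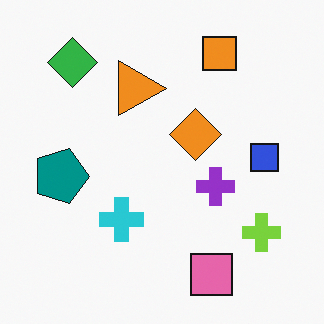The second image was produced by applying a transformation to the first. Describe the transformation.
The transformation is: rotated 90° clockwise.

The green diamond sits in the bottom-left of the first image and the top-left of the second — consistent with a whole-image 90° clockwise rotation.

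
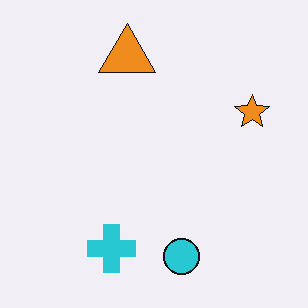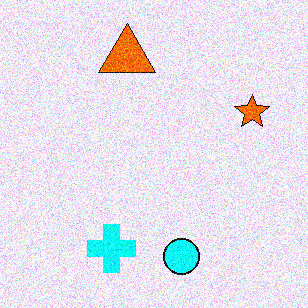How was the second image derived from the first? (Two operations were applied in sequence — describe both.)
The transformation is: made much more vivid (saturation change), then degraded with strong gaussian noise.

All colors are more vivid — a global saturation change. Random speckle covers the whole image, including the flat background.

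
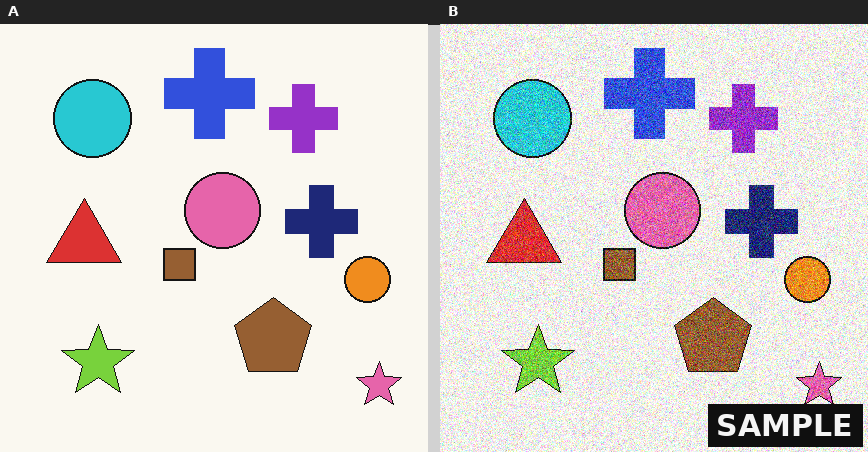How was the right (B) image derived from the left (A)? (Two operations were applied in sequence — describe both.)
It was degraded with strong gaussian noise, then watermarked with the text "SAMPLE" in the lower-right corner.

Random speckle covers the whole image, including the flat background. A dark label reading "SAMPLE" appears in the lower-right corner.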